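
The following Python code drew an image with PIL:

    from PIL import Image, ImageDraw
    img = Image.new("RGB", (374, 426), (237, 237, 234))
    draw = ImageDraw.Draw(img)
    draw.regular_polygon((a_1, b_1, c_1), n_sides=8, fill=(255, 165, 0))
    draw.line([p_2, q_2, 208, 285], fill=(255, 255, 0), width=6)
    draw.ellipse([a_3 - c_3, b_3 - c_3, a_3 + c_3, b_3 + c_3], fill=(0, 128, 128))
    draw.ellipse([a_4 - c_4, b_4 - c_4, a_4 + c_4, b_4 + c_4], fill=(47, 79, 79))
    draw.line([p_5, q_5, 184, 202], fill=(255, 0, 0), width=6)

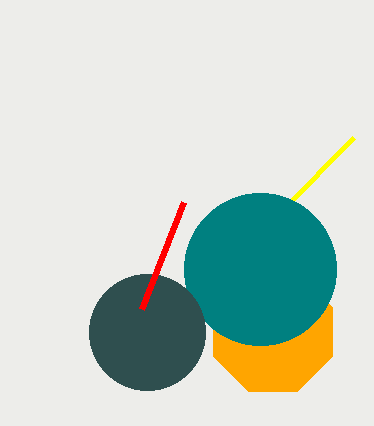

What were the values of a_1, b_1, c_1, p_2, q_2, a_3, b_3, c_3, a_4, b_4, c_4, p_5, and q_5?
a_1 = 273; b_1 = 332; c_1 = 64; p_2 = 353; q_2 = 138; a_3 = 260; b_3 = 269; c_3 = 76; a_4 = 147; b_4 = 332; c_4 = 58; p_5 = 142; q_5 = 309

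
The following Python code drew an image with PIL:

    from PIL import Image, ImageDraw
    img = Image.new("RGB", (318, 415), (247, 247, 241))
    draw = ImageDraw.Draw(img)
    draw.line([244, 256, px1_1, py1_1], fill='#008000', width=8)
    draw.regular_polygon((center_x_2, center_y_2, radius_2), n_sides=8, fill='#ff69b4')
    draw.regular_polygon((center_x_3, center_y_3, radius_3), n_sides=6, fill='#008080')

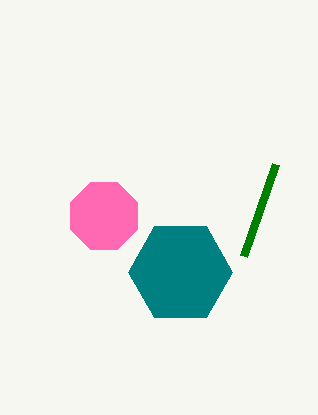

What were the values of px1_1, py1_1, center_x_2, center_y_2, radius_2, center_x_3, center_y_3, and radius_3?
px1_1 = 276; py1_1 = 164; center_x_2 = 104; center_y_2 = 216; radius_2 = 36; center_x_3 = 180; center_y_3 = 272; radius_3 = 52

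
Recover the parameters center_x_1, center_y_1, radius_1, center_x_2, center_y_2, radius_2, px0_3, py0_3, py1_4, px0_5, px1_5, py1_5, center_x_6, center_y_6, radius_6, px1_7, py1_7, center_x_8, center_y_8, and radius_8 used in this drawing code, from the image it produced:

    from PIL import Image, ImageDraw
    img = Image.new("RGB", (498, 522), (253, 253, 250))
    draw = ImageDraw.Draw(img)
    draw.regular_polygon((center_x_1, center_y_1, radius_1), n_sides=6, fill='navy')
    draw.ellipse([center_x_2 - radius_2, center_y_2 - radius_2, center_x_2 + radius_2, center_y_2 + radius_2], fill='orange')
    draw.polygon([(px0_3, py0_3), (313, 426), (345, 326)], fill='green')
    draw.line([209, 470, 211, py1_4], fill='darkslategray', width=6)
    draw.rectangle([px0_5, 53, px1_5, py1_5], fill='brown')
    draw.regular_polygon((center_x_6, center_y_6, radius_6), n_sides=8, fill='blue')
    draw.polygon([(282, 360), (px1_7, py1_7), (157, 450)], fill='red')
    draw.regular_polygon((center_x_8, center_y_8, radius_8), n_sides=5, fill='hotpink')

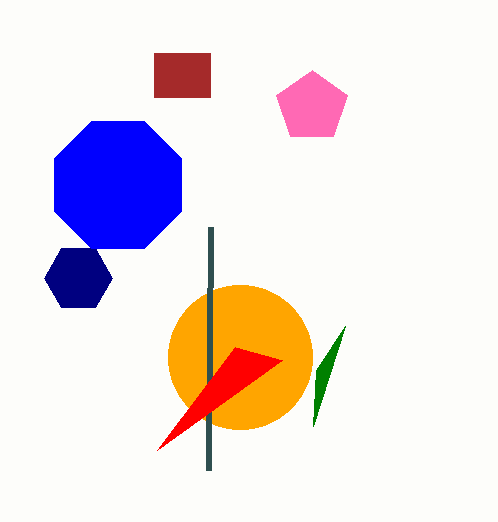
center_x_1 = 78, center_y_1 = 278, radius_1 = 34, center_x_2 = 240, center_y_2 = 357, radius_2 = 72, px0_3 = 316, py0_3 = 370, py1_4 = 227, px0_5 = 154, px1_5 = 210, py1_5 = 97, center_x_6 = 118, center_y_6 = 185, radius_6 = 69, px1_7 = 235, py1_7 = 347, center_x_8 = 312, center_y_8 = 107, radius_8 = 37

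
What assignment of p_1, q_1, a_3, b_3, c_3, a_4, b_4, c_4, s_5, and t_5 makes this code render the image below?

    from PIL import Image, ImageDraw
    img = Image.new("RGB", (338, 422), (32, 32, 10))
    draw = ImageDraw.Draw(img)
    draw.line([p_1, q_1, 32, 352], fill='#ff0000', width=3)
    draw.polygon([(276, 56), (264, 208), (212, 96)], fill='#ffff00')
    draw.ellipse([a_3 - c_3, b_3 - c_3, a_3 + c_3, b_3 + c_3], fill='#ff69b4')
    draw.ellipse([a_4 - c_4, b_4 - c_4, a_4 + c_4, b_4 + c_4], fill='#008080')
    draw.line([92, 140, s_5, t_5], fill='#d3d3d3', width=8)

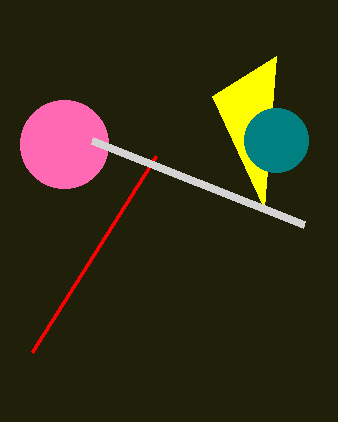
p_1 = 156; q_1 = 156; a_3 = 64; b_3 = 144; c_3 = 44; a_4 = 276; b_4 = 140; c_4 = 32; s_5 = 304; t_5 = 224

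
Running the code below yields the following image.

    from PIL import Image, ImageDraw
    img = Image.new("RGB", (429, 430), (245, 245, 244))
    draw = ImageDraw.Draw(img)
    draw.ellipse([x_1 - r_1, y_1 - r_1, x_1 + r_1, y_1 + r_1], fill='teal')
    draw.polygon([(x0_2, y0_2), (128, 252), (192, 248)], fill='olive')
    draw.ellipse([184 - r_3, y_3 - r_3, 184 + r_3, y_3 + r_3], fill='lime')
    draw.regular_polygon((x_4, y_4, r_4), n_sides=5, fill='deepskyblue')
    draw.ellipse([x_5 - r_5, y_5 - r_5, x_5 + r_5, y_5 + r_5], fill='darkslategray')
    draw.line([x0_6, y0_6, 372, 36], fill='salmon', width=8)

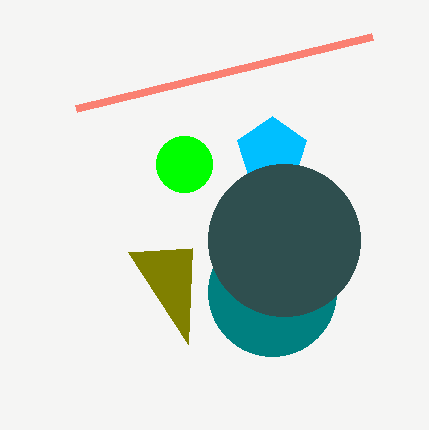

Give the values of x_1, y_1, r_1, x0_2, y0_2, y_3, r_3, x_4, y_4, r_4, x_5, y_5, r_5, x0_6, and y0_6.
x_1 = 272, y_1 = 292, r_1 = 64, x0_2 = 188, y0_2 = 344, y_3 = 164, r_3 = 28, x_4 = 272, y_4 = 152, r_4 = 36, x_5 = 284, y_5 = 240, r_5 = 76, x0_6 = 76, y0_6 = 108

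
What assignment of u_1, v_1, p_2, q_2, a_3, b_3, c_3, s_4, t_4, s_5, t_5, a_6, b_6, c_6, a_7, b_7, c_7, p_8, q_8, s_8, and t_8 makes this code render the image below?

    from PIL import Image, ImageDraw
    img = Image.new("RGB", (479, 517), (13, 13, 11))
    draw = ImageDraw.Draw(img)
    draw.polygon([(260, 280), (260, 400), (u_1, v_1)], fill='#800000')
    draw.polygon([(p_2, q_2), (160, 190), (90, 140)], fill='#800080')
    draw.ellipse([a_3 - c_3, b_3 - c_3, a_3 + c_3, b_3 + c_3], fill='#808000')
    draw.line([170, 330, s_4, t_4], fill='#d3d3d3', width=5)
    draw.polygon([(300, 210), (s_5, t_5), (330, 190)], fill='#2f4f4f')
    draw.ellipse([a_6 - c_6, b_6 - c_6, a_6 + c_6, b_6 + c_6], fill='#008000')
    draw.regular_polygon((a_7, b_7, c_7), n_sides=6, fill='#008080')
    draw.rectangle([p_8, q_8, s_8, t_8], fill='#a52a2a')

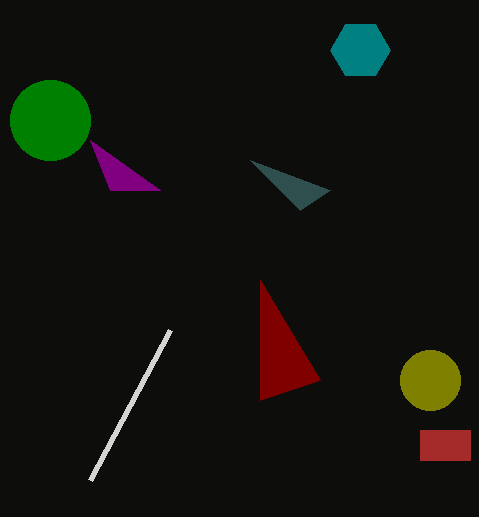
u_1 = 320
v_1 = 380
p_2 = 110
q_2 = 190
a_3 = 430
b_3 = 380
c_3 = 30
s_4 = 90
t_4 = 480
s_5 = 250
t_5 = 160
a_6 = 50
b_6 = 120
c_6 = 40
a_7 = 360
b_7 = 50
c_7 = 30
p_8 = 420
q_8 = 430
s_8 = 470
t_8 = 460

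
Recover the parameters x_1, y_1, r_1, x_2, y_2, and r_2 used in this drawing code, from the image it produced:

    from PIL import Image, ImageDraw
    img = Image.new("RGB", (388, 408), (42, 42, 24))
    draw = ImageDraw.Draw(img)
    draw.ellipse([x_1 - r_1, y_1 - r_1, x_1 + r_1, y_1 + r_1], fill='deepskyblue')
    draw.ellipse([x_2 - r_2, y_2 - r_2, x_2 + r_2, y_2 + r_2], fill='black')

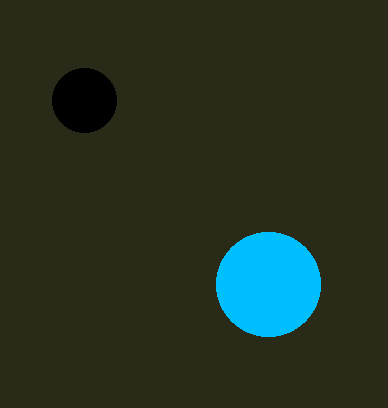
x_1 = 268, y_1 = 284, r_1 = 52, x_2 = 84, y_2 = 100, r_2 = 32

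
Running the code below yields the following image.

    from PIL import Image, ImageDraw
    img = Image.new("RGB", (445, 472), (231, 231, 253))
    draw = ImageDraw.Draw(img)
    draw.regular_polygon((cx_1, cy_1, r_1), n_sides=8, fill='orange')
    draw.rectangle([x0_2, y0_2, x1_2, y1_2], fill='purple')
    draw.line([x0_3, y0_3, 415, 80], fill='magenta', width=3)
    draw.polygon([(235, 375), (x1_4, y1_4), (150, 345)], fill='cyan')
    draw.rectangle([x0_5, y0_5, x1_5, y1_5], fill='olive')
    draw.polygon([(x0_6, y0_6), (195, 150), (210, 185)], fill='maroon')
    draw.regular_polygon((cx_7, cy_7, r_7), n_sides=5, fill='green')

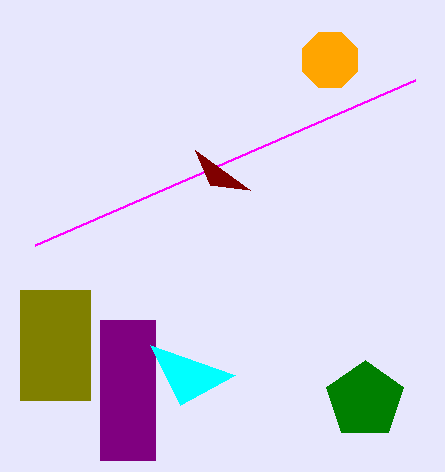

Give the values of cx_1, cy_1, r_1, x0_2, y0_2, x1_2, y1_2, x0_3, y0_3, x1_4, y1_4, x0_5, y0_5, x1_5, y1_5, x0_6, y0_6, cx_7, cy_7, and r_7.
cx_1 = 330; cy_1 = 60; r_1 = 30; x0_2 = 100; y0_2 = 320; x1_2 = 155; y1_2 = 460; x0_3 = 35; y0_3 = 245; x1_4 = 180; y1_4 = 405; x0_5 = 20; y0_5 = 290; x1_5 = 90; y1_5 = 400; x0_6 = 250; y0_6 = 190; cx_7 = 365; cy_7 = 400; r_7 = 40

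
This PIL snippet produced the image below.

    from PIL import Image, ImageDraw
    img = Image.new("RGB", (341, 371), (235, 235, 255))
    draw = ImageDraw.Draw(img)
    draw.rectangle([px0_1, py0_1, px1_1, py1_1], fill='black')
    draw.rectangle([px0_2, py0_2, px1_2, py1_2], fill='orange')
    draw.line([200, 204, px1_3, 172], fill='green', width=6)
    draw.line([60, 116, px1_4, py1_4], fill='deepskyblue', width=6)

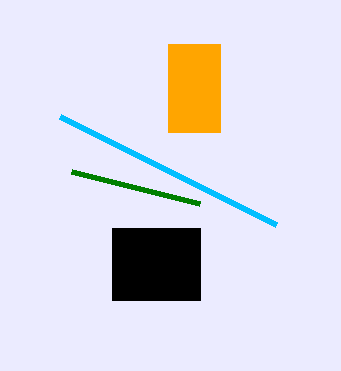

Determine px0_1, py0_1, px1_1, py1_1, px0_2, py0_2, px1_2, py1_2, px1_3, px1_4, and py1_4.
px0_1 = 112; py0_1 = 228; px1_1 = 200; py1_1 = 300; px0_2 = 168; py0_2 = 44; px1_2 = 220; py1_2 = 132; px1_3 = 72; px1_4 = 276; py1_4 = 224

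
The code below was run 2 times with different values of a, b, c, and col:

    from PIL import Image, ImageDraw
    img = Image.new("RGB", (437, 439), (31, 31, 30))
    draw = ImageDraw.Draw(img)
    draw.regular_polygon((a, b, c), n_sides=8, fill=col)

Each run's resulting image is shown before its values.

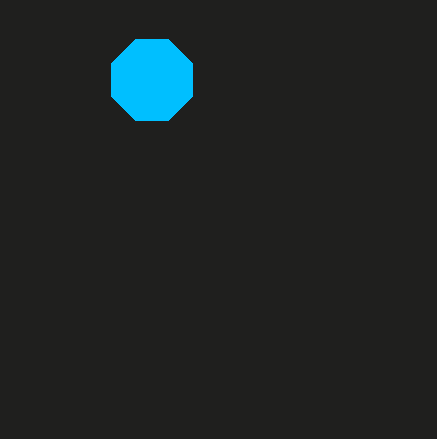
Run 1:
a = 152; b = 80; c = 44; col = 'deepskyblue'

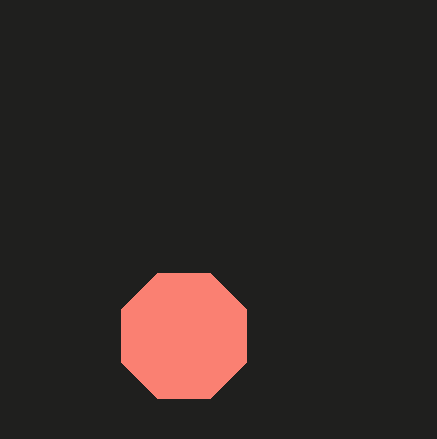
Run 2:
a = 184
b = 336
c = 68
col = 'salmon'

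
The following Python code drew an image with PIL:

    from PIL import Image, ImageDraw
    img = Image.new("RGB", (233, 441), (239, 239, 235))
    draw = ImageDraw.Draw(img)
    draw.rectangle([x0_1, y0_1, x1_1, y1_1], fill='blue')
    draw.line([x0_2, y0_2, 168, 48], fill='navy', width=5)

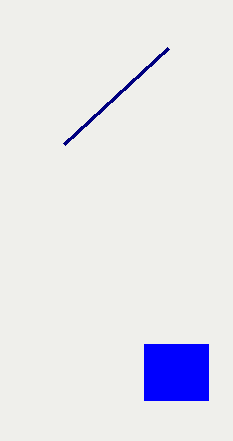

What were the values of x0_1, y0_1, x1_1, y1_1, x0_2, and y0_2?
x0_1 = 144; y0_1 = 344; x1_1 = 208; y1_1 = 400; x0_2 = 64; y0_2 = 144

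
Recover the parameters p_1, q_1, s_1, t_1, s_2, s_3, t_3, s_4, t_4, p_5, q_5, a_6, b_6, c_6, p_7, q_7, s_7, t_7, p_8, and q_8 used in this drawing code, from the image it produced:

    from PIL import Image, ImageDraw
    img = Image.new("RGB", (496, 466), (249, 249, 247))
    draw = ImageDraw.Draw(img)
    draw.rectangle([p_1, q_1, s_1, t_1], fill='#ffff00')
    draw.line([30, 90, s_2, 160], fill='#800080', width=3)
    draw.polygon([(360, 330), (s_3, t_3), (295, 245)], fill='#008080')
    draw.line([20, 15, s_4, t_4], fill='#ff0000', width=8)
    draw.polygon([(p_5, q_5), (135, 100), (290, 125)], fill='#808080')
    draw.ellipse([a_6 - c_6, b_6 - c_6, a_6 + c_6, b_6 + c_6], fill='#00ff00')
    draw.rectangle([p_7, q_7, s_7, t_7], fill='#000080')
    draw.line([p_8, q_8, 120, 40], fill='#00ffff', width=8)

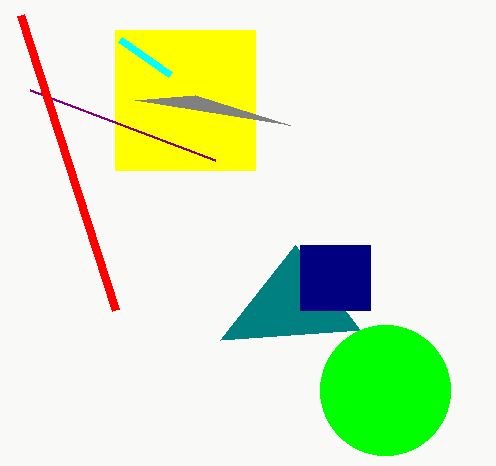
p_1 = 115
q_1 = 30
s_1 = 255
t_1 = 170
s_2 = 215
s_3 = 220
t_3 = 340
s_4 = 115
t_4 = 310
p_5 = 195
q_5 = 95
a_6 = 385
b_6 = 390
c_6 = 65
p_7 = 300
q_7 = 245
s_7 = 370
t_7 = 310
p_8 = 170
q_8 = 75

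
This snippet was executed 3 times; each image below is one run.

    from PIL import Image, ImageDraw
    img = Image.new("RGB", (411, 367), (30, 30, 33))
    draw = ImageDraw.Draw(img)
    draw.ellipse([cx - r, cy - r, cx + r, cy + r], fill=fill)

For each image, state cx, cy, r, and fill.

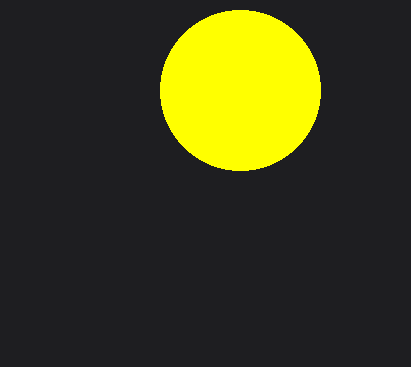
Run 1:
cx = 240; cy = 90; r = 80; fill = 'yellow'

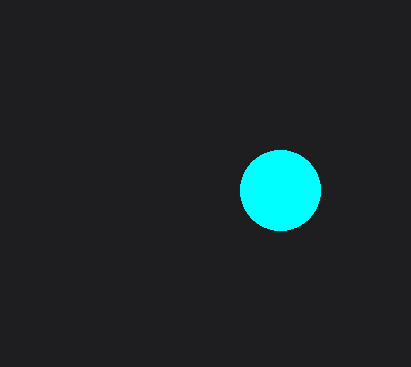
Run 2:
cx = 280, cy = 190, r = 40, fill = 'cyan'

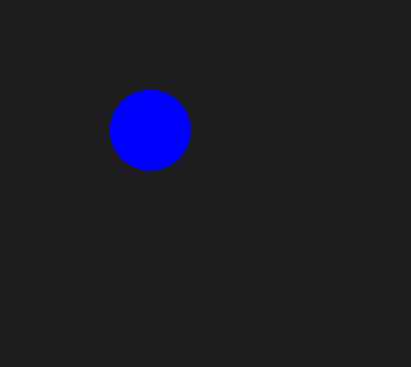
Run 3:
cx = 150, cy = 130, r = 40, fill = 'blue'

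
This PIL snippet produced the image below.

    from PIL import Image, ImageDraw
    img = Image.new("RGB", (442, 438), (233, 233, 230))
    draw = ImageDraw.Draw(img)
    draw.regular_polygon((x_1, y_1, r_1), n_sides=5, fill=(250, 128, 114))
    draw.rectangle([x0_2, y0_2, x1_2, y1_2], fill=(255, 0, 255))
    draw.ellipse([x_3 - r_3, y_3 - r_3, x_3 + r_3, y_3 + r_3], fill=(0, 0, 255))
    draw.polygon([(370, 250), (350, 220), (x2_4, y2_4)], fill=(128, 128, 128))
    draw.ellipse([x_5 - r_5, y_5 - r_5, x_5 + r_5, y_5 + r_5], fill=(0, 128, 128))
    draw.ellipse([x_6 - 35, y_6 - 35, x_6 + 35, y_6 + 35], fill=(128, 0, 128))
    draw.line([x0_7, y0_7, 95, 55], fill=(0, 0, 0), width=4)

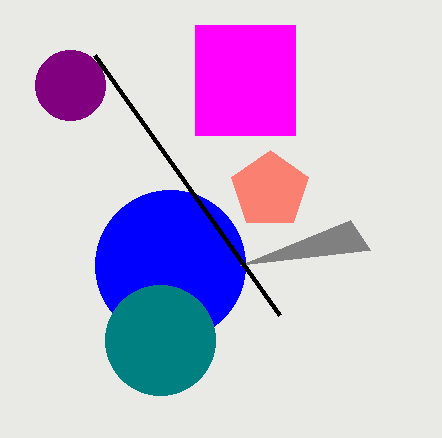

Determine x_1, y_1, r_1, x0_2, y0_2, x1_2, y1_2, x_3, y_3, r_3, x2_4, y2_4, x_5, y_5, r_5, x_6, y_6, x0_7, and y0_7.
x_1 = 270, y_1 = 190, r_1 = 40, x0_2 = 195, y0_2 = 25, x1_2 = 295, y1_2 = 135, x_3 = 170, y_3 = 265, r_3 = 75, x2_4 = 240, y2_4 = 265, x_5 = 160, y_5 = 340, r_5 = 55, x_6 = 70, y_6 = 85, x0_7 = 280, y0_7 = 315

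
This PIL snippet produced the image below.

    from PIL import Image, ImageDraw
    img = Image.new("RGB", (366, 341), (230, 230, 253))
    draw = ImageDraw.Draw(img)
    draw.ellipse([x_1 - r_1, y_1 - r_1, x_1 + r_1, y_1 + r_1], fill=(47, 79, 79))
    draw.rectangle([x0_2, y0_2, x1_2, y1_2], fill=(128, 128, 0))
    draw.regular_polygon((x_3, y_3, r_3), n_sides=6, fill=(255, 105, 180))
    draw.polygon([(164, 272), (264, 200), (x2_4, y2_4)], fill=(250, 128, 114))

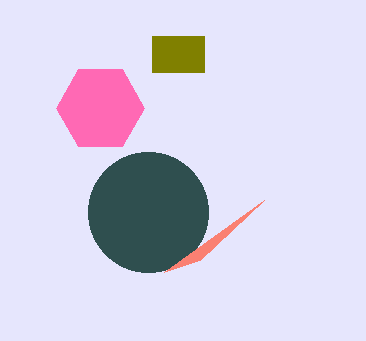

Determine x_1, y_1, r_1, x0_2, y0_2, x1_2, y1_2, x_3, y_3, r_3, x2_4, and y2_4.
x_1 = 148, y_1 = 212, r_1 = 60, x0_2 = 152, y0_2 = 36, x1_2 = 204, y1_2 = 72, x_3 = 100, y_3 = 108, r_3 = 44, x2_4 = 200, y2_4 = 260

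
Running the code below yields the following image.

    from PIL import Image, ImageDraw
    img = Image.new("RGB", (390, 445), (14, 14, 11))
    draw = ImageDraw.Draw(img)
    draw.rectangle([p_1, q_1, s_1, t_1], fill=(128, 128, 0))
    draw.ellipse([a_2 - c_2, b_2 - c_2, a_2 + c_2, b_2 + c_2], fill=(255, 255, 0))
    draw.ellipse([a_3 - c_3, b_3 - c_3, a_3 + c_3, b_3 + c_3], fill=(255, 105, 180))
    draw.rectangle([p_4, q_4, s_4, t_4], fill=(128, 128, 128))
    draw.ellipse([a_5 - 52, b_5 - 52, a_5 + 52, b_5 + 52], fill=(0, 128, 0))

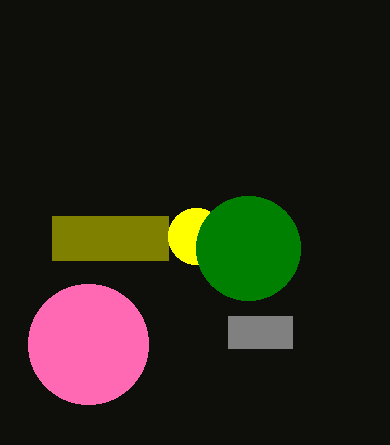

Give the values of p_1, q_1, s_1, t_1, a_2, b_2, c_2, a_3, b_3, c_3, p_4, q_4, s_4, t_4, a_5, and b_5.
p_1 = 52, q_1 = 216, s_1 = 168, t_1 = 260, a_2 = 196, b_2 = 236, c_2 = 28, a_3 = 88, b_3 = 344, c_3 = 60, p_4 = 228, q_4 = 316, s_4 = 292, t_4 = 348, a_5 = 248, b_5 = 248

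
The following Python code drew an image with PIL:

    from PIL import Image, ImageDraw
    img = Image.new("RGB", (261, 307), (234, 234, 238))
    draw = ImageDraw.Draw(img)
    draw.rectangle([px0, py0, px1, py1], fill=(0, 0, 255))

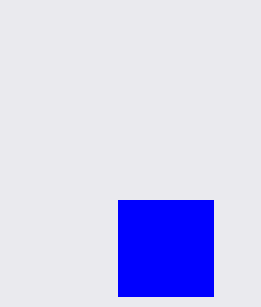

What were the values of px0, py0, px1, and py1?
px0 = 118
py0 = 200
px1 = 213
py1 = 296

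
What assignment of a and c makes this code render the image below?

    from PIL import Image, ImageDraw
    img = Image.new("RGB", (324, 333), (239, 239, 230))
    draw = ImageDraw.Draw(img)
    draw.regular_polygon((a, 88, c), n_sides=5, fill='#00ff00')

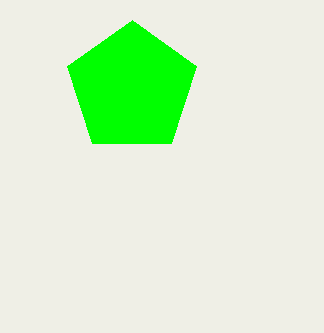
a = 132; c = 68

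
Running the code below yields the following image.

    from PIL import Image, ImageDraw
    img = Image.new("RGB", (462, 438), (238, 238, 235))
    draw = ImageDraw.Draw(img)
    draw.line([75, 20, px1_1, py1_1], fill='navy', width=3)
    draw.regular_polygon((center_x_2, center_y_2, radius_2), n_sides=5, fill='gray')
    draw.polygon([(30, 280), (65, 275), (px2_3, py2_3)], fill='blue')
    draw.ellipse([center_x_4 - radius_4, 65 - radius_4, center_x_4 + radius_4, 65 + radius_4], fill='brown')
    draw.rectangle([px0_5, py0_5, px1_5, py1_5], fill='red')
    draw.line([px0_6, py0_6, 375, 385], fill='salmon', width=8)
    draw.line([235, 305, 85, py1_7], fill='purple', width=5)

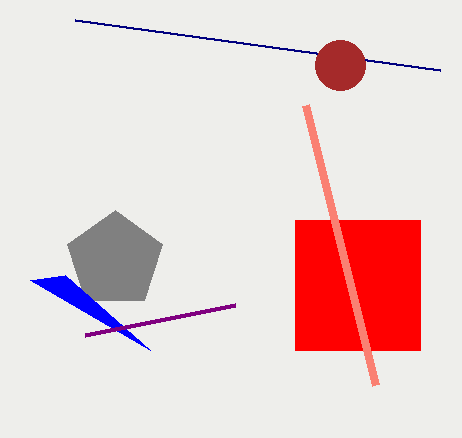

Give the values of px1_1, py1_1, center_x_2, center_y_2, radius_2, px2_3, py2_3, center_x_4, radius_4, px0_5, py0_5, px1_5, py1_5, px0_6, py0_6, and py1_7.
px1_1 = 440; py1_1 = 70; center_x_2 = 115; center_y_2 = 260; radius_2 = 50; px2_3 = 150; py2_3 = 350; center_x_4 = 340; radius_4 = 25; px0_5 = 295; py0_5 = 220; px1_5 = 420; py1_5 = 350; px0_6 = 305; py0_6 = 105; py1_7 = 335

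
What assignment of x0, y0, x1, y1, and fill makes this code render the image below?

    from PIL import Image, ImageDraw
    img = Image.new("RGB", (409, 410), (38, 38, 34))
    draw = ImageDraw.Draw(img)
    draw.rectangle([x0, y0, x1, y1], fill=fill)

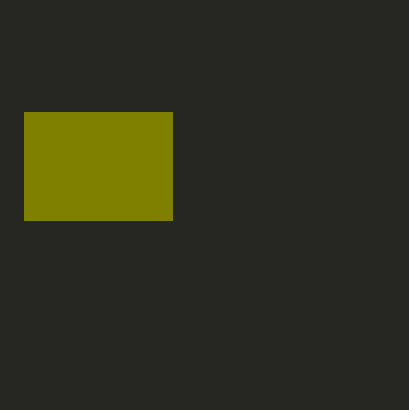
x0 = 24
y0 = 112
x1 = 172
y1 = 220
fill = 'olive'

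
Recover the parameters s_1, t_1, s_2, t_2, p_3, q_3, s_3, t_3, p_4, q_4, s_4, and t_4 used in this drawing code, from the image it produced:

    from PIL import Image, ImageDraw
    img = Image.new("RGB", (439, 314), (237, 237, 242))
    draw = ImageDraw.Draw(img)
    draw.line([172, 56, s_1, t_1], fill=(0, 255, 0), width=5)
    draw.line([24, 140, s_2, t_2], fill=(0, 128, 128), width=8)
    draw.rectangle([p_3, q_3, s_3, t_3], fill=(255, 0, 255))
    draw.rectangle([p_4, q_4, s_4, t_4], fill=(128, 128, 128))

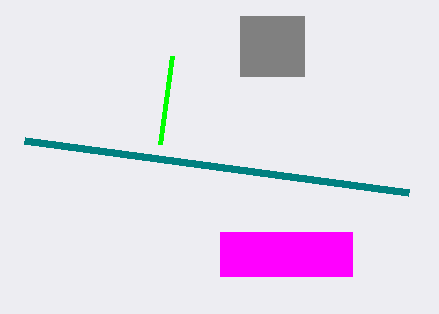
s_1 = 160
t_1 = 144
s_2 = 408
t_2 = 192
p_3 = 220
q_3 = 232
s_3 = 352
t_3 = 276
p_4 = 240
q_4 = 16
s_4 = 304
t_4 = 76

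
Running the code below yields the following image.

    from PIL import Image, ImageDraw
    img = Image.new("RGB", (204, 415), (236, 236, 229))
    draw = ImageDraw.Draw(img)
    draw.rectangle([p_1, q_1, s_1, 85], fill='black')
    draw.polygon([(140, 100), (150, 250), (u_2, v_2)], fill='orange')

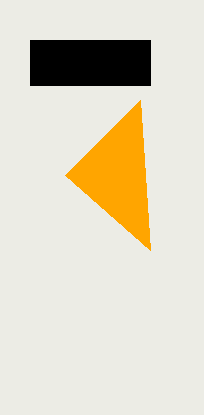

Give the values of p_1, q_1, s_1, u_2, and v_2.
p_1 = 30
q_1 = 40
s_1 = 150
u_2 = 65
v_2 = 175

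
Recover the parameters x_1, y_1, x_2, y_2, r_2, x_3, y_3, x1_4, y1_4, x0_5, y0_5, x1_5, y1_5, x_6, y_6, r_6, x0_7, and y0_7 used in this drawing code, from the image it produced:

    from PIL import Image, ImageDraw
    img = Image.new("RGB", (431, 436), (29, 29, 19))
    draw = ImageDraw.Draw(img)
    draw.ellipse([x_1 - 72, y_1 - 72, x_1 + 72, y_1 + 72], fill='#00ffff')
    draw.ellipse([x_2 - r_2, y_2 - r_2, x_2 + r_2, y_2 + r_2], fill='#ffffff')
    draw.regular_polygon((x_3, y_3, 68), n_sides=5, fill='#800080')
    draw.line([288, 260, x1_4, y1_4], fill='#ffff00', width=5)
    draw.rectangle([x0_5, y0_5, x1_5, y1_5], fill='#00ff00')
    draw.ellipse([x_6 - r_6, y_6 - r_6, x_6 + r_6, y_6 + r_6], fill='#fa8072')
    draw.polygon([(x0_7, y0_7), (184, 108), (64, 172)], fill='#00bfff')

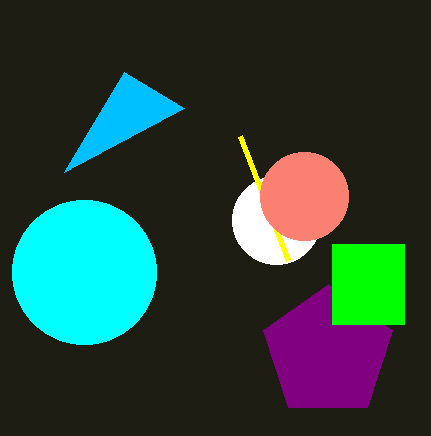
x_1 = 84; y_1 = 272; x_2 = 276; y_2 = 220; r_2 = 44; x_3 = 328; y_3 = 352; x1_4 = 240; y1_4 = 136; x0_5 = 332; y0_5 = 244; x1_5 = 404; y1_5 = 324; x_6 = 304; y_6 = 196; r_6 = 44; x0_7 = 124; y0_7 = 72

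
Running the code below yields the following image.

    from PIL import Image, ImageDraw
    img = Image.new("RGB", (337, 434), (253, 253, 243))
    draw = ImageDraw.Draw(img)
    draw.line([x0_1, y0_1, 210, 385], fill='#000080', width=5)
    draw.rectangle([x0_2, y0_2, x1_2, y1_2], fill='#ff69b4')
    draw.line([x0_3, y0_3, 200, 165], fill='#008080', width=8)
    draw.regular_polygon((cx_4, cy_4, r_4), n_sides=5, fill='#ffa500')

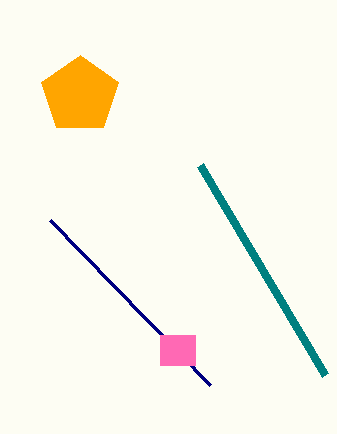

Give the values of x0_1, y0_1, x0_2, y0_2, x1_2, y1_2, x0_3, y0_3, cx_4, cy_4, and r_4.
x0_1 = 50; y0_1 = 220; x0_2 = 160; y0_2 = 335; x1_2 = 195; y1_2 = 365; x0_3 = 325; y0_3 = 375; cx_4 = 80; cy_4 = 95; r_4 = 40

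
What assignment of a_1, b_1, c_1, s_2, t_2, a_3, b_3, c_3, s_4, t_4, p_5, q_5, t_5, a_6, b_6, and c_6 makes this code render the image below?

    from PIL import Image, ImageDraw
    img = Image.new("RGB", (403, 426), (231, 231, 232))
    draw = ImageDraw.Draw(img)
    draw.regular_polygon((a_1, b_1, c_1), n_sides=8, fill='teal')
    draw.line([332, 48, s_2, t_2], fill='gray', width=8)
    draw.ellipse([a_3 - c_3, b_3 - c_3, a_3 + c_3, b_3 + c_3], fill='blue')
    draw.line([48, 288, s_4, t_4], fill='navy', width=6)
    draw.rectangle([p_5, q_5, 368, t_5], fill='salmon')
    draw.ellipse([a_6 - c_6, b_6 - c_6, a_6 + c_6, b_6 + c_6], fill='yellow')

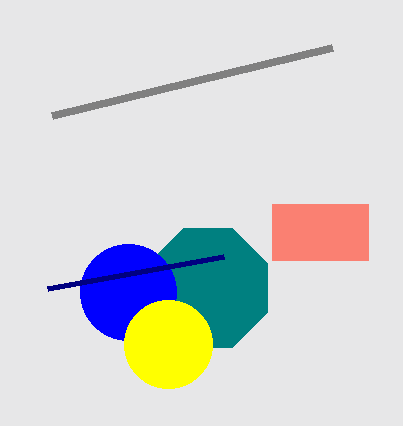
a_1 = 208, b_1 = 288, c_1 = 64, s_2 = 52, t_2 = 116, a_3 = 128, b_3 = 292, c_3 = 48, s_4 = 224, t_4 = 256, p_5 = 272, q_5 = 204, t_5 = 260, a_6 = 168, b_6 = 344, c_6 = 44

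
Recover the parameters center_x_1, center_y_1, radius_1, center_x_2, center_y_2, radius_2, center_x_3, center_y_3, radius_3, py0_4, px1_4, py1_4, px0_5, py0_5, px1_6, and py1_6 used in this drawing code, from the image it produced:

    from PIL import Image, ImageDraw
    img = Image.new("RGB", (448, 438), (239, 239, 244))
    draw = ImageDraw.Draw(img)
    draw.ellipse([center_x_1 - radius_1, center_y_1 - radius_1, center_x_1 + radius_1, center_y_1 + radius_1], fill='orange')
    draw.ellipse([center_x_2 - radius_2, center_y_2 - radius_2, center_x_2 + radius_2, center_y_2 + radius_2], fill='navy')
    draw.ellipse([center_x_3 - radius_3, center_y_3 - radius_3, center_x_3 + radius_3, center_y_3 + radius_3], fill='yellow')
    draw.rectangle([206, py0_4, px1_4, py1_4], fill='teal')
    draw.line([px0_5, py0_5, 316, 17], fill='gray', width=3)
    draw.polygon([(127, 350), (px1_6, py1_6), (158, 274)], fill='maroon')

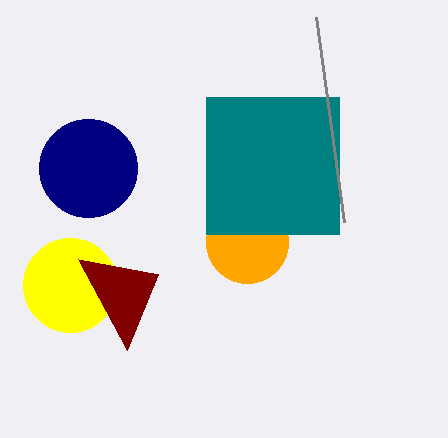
center_x_1 = 247, center_y_1 = 242, radius_1 = 41, center_x_2 = 88, center_y_2 = 168, radius_2 = 49, center_x_3 = 70, center_y_3 = 285, radius_3 = 47, py0_4 = 97, px1_4 = 339, py1_4 = 234, px0_5 = 344, py0_5 = 222, px1_6 = 78, py1_6 = 259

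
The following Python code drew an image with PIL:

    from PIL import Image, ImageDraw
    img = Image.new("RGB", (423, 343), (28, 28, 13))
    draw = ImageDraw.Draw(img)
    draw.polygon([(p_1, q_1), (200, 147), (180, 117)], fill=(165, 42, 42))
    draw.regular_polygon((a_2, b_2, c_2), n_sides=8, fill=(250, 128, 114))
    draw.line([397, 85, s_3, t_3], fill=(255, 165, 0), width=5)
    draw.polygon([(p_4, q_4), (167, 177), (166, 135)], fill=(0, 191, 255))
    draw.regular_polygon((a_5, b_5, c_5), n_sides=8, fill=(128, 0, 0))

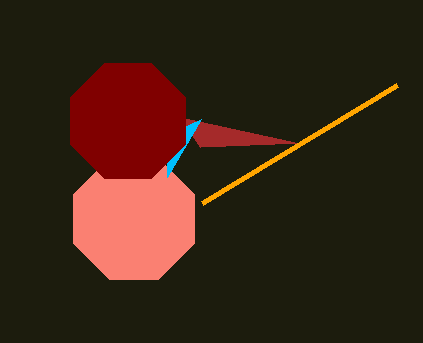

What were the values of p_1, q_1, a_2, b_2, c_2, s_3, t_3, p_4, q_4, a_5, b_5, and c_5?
p_1 = 299; q_1 = 143; a_2 = 134; b_2 = 219; c_2 = 65; s_3 = 202; t_3 = 203; p_4 = 201; q_4 = 119; a_5 = 128; b_5 = 121; c_5 = 62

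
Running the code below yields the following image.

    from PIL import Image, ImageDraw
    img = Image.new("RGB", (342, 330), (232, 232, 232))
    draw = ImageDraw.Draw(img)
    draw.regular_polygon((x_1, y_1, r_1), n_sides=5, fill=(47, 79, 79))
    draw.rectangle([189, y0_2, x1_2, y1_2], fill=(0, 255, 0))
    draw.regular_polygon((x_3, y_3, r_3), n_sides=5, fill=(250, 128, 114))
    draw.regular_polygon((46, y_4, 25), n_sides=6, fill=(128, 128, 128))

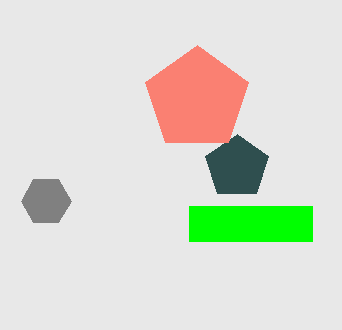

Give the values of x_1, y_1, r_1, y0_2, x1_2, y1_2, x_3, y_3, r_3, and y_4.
x_1 = 237; y_1 = 167; r_1 = 33; y0_2 = 206; x1_2 = 312; y1_2 = 241; x_3 = 197; y_3 = 99; r_3 = 54; y_4 = 201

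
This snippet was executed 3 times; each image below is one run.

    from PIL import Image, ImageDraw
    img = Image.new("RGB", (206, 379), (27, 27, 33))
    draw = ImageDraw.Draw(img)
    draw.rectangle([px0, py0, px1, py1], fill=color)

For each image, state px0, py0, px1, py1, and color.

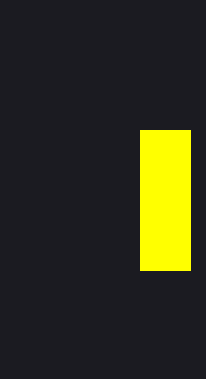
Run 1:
px0 = 140, py0 = 130, px1 = 190, py1 = 270, color = 'yellow'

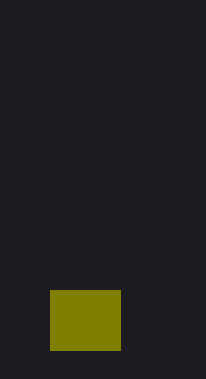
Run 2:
px0 = 50, py0 = 290, px1 = 120, py1 = 350, color = 'olive'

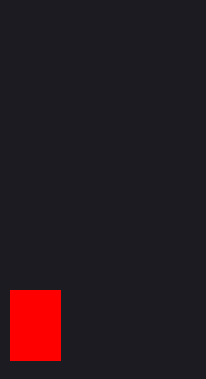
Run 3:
px0 = 10; py0 = 290; px1 = 60; py1 = 360; color = 'red'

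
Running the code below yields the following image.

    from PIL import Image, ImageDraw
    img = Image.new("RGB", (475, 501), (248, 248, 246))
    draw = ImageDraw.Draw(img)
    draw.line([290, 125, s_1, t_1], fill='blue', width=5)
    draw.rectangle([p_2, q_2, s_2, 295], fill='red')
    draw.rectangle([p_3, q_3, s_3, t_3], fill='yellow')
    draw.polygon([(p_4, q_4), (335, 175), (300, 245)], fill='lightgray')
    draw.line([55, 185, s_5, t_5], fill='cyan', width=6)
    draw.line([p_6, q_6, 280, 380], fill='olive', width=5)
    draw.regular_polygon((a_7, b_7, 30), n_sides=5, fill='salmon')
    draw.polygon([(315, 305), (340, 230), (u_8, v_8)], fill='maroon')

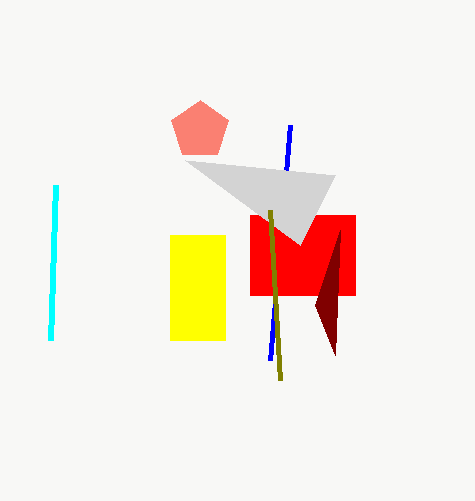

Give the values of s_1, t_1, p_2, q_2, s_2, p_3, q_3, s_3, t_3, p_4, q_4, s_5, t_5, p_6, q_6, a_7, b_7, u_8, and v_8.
s_1 = 270; t_1 = 360; p_2 = 250; q_2 = 215; s_2 = 355; p_3 = 170; q_3 = 235; s_3 = 225; t_3 = 340; p_4 = 185; q_4 = 160; s_5 = 50; t_5 = 340; p_6 = 270; q_6 = 210; a_7 = 200; b_7 = 130; u_8 = 335; v_8 = 355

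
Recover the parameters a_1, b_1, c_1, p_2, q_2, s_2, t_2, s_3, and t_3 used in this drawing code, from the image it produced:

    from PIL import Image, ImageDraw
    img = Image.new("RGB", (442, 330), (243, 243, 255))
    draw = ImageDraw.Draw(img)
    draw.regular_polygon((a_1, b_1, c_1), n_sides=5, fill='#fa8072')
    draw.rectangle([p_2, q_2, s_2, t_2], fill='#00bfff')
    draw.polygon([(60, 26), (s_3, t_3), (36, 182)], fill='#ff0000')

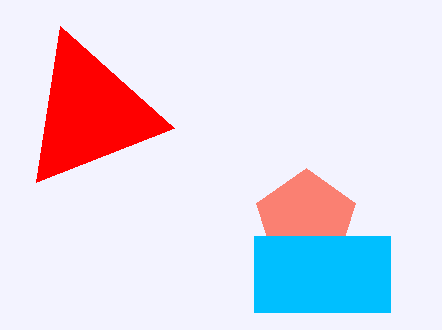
a_1 = 306; b_1 = 220; c_1 = 52; p_2 = 254; q_2 = 236; s_2 = 390; t_2 = 312; s_3 = 174; t_3 = 128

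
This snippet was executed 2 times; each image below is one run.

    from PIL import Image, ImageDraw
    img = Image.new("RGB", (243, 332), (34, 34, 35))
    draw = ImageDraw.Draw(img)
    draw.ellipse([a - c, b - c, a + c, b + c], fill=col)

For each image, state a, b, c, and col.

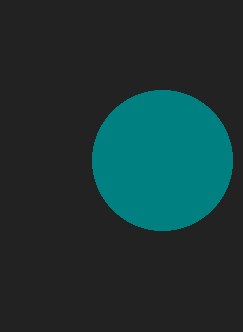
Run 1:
a = 162; b = 160; c = 70; col = 'teal'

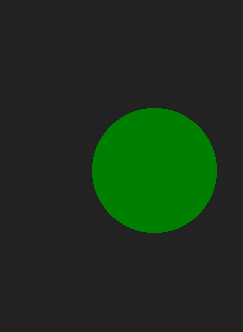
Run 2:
a = 154; b = 170; c = 62; col = 'green'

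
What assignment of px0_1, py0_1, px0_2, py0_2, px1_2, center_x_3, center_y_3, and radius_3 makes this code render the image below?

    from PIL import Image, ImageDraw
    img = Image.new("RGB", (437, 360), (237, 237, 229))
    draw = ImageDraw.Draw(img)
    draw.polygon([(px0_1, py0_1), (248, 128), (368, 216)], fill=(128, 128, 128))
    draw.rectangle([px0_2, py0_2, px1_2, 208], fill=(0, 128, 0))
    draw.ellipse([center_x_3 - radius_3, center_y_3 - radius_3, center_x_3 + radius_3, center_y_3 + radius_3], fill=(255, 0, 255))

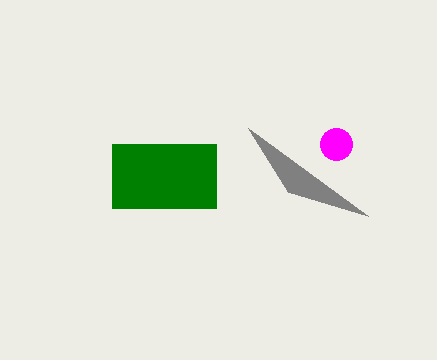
px0_1 = 288, py0_1 = 192, px0_2 = 112, py0_2 = 144, px1_2 = 216, center_x_3 = 336, center_y_3 = 144, radius_3 = 16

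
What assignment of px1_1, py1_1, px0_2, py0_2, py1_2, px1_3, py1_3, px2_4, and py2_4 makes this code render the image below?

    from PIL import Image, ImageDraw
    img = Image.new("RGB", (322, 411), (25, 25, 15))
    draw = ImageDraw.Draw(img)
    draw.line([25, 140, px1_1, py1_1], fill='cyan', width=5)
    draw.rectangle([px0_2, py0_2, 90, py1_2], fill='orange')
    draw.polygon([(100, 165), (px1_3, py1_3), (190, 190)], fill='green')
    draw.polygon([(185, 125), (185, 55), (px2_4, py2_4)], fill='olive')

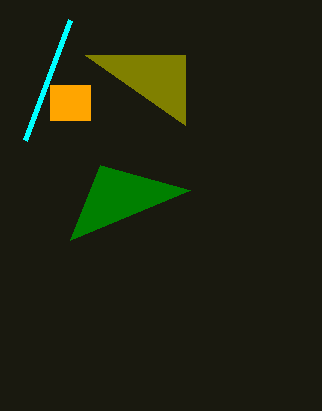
px1_1 = 70; py1_1 = 20; px0_2 = 50; py0_2 = 85; py1_2 = 120; px1_3 = 70; py1_3 = 240; px2_4 = 85; py2_4 = 55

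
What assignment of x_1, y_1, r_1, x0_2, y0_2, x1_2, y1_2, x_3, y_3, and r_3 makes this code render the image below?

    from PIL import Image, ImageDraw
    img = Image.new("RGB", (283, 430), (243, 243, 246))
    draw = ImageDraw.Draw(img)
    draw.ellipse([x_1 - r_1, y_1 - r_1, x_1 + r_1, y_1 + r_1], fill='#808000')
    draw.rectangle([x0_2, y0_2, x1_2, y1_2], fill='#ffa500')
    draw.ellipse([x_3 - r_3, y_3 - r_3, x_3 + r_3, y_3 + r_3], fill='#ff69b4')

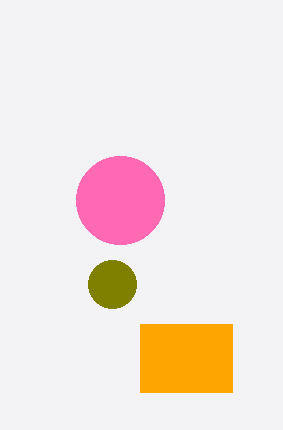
x_1 = 112, y_1 = 284, r_1 = 24, x0_2 = 140, y0_2 = 324, x1_2 = 232, y1_2 = 392, x_3 = 120, y_3 = 200, r_3 = 44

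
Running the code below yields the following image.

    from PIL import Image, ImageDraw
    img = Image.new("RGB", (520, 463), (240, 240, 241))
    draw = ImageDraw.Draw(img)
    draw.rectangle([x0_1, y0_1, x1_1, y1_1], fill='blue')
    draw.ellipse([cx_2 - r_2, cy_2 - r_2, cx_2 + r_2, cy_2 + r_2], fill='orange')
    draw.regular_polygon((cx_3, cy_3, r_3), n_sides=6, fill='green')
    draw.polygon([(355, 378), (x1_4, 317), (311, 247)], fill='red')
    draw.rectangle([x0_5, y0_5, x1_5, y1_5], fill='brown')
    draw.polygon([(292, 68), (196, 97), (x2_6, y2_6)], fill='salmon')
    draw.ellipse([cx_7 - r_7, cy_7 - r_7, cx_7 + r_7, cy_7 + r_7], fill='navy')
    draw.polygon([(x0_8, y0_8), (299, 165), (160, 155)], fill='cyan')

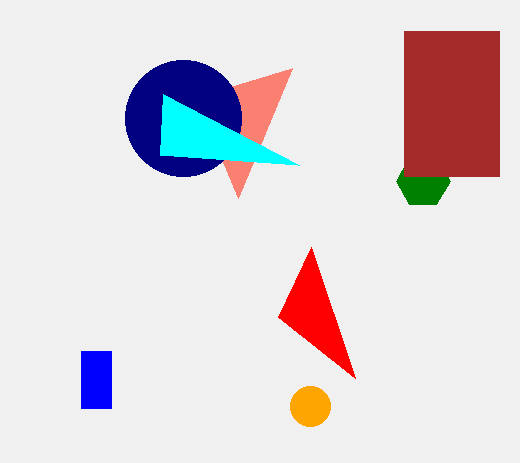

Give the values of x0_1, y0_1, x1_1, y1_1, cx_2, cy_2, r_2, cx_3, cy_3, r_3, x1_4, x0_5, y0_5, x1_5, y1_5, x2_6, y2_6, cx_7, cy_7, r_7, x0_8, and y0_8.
x0_1 = 81; y0_1 = 351; x1_1 = 111; y1_1 = 408; cx_2 = 310; cy_2 = 406; r_2 = 20; cx_3 = 423; cy_3 = 181; r_3 = 27; x1_4 = 278; x0_5 = 404; y0_5 = 31; x1_5 = 499; y1_5 = 176; x2_6 = 238; y2_6 = 198; cx_7 = 183; cy_7 = 118; r_7 = 58; x0_8 = 163; y0_8 = 94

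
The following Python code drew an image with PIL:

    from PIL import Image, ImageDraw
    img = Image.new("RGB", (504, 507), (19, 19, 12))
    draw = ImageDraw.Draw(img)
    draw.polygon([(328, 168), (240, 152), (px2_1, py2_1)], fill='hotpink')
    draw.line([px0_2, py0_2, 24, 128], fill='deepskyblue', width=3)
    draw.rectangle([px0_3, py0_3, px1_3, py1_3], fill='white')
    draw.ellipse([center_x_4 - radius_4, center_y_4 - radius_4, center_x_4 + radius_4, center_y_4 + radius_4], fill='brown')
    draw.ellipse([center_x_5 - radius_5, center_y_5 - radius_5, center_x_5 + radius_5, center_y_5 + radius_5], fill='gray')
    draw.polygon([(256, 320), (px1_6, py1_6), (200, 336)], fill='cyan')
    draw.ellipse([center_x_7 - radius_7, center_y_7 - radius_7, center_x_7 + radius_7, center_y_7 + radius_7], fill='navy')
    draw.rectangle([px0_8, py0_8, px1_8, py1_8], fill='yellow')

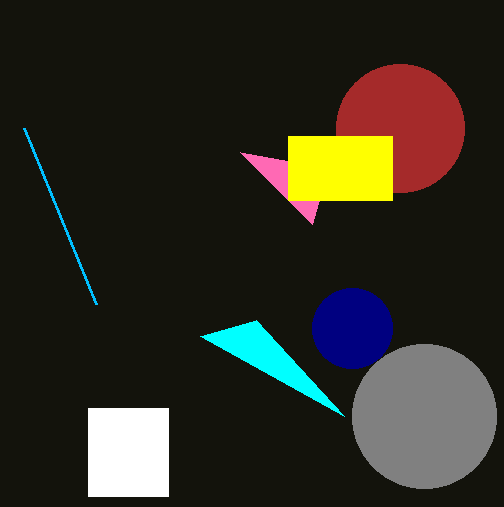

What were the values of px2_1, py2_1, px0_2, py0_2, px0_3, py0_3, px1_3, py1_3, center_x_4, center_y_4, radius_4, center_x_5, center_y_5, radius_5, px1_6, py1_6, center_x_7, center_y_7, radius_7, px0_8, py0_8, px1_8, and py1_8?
px2_1 = 312, py2_1 = 224, px0_2 = 96, py0_2 = 304, px0_3 = 88, py0_3 = 408, px1_3 = 168, py1_3 = 496, center_x_4 = 400, center_y_4 = 128, radius_4 = 64, center_x_5 = 424, center_y_5 = 416, radius_5 = 72, px1_6 = 344, py1_6 = 416, center_x_7 = 352, center_y_7 = 328, radius_7 = 40, px0_8 = 288, py0_8 = 136, px1_8 = 392, py1_8 = 200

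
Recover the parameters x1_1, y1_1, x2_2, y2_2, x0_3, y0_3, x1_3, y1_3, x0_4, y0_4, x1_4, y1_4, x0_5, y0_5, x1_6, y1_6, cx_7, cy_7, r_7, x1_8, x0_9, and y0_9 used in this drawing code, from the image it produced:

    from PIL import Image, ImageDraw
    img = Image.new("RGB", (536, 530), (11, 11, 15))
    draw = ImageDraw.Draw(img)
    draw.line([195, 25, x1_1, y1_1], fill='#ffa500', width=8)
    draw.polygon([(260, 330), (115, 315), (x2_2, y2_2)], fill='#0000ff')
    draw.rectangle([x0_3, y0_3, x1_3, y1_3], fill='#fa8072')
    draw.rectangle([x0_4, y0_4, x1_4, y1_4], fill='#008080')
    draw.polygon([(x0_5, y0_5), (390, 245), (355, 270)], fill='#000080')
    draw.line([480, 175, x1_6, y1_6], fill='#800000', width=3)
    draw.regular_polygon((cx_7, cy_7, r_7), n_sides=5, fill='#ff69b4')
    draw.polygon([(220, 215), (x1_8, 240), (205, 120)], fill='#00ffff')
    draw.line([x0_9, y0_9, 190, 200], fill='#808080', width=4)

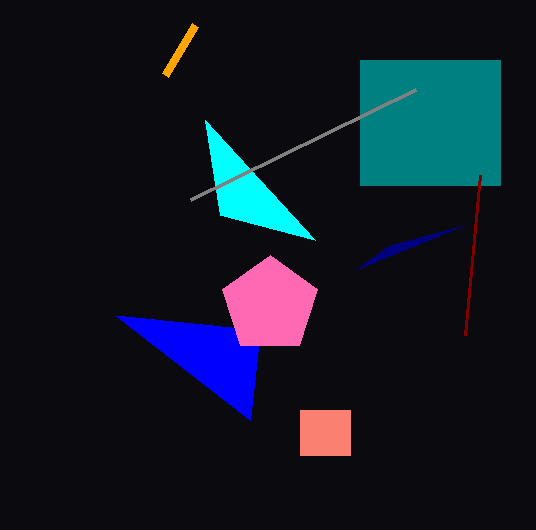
x1_1 = 165, y1_1 = 75, x2_2 = 250, y2_2 = 420, x0_3 = 300, y0_3 = 410, x1_3 = 350, y1_3 = 455, x0_4 = 360, y0_4 = 60, x1_4 = 500, y1_4 = 185, x0_5 = 465, y0_5 = 225, x1_6 = 465, y1_6 = 335, cx_7 = 270, cy_7 = 305, r_7 = 50, x1_8 = 315, x0_9 = 415, y0_9 = 90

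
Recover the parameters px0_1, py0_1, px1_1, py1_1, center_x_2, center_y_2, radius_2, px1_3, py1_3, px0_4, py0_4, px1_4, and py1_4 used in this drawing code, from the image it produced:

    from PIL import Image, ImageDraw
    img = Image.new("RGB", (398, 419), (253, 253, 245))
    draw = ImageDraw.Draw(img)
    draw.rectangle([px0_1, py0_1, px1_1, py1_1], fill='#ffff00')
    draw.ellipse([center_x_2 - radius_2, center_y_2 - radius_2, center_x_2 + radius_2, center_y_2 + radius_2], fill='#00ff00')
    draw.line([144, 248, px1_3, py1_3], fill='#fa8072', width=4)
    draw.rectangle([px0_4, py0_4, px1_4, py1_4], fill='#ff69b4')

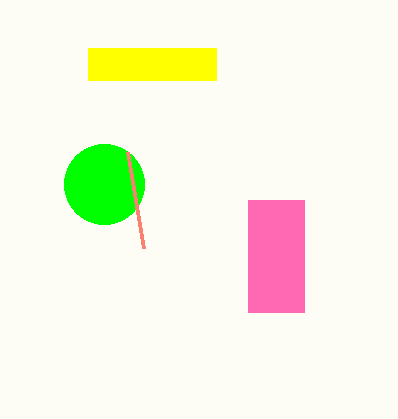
px0_1 = 88, py0_1 = 48, px1_1 = 216, py1_1 = 80, center_x_2 = 104, center_y_2 = 184, radius_2 = 40, px1_3 = 128, py1_3 = 152, px0_4 = 248, py0_4 = 200, px1_4 = 304, py1_4 = 312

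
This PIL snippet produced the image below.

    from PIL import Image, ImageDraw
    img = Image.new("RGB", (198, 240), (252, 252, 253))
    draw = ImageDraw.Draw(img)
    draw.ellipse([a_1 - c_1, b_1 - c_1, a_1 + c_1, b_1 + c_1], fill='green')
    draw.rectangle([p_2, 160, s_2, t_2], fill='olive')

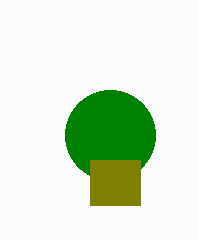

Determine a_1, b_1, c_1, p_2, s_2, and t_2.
a_1 = 110
b_1 = 135
c_1 = 45
p_2 = 90
s_2 = 140
t_2 = 205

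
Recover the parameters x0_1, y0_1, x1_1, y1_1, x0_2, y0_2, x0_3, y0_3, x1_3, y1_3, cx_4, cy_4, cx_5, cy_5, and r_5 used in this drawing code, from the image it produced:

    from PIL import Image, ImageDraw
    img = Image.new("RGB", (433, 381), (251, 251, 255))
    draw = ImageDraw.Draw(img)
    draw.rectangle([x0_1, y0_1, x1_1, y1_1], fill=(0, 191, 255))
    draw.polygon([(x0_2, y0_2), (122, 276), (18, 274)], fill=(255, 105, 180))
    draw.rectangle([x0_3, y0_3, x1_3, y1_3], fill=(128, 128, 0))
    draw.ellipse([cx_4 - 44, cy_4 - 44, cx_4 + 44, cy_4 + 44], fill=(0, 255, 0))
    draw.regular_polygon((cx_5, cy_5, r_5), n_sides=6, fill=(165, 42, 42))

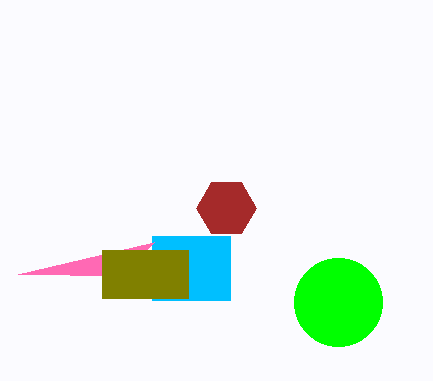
x0_1 = 152
y0_1 = 236
x1_1 = 230
y1_1 = 300
x0_2 = 154
y0_2 = 242
x0_3 = 102
y0_3 = 250
x1_3 = 188
y1_3 = 298
cx_4 = 338
cy_4 = 302
cx_5 = 226
cy_5 = 208
r_5 = 30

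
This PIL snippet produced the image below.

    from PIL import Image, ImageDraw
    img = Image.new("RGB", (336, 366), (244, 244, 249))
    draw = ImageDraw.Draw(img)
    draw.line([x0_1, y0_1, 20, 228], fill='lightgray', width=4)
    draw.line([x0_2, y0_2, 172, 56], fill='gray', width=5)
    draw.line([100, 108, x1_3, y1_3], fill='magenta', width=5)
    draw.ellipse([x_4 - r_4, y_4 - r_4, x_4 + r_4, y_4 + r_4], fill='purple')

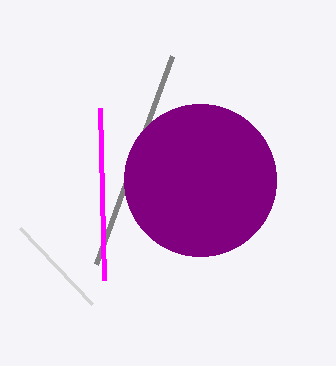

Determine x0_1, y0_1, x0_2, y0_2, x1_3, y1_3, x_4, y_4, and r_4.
x0_1 = 92; y0_1 = 304; x0_2 = 96; y0_2 = 264; x1_3 = 104; y1_3 = 280; x_4 = 200; y_4 = 180; r_4 = 76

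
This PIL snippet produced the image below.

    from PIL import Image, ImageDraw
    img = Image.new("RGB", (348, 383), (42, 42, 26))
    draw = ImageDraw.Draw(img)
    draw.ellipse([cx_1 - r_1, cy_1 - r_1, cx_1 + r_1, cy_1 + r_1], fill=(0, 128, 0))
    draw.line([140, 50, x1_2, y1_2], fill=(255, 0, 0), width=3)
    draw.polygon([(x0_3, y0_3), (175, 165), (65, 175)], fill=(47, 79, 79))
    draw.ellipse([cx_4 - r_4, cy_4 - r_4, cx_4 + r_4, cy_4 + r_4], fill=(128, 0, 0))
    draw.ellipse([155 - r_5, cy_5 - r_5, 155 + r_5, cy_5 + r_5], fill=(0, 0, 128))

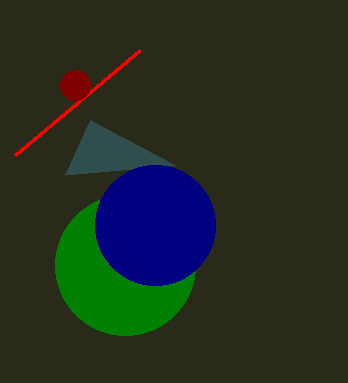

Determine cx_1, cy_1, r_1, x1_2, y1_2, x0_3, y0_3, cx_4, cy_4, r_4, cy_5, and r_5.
cx_1 = 125
cy_1 = 265
r_1 = 70
x1_2 = 15
y1_2 = 155
x0_3 = 90
y0_3 = 120
cx_4 = 75
cy_4 = 85
r_4 = 15
cy_5 = 225
r_5 = 60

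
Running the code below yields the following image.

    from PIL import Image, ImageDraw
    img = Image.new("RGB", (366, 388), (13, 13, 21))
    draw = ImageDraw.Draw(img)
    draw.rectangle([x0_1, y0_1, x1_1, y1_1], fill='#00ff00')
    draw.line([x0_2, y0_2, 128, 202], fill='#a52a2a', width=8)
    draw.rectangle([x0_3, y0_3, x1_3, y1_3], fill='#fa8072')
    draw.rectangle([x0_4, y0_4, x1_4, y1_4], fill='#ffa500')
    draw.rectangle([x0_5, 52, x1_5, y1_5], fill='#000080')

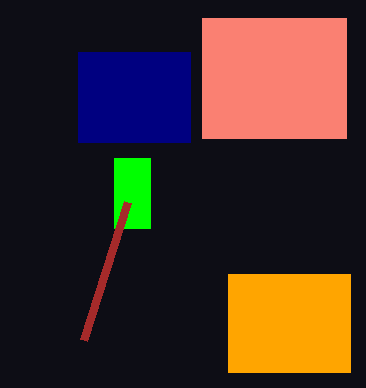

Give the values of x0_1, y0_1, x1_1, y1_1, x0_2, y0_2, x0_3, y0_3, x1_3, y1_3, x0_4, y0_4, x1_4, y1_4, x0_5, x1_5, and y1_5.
x0_1 = 114
y0_1 = 158
x1_1 = 150
y1_1 = 228
x0_2 = 84
y0_2 = 340
x0_3 = 202
y0_3 = 18
x1_3 = 346
y1_3 = 138
x0_4 = 228
y0_4 = 274
x1_4 = 350
y1_4 = 372
x0_5 = 78
x1_5 = 190
y1_5 = 142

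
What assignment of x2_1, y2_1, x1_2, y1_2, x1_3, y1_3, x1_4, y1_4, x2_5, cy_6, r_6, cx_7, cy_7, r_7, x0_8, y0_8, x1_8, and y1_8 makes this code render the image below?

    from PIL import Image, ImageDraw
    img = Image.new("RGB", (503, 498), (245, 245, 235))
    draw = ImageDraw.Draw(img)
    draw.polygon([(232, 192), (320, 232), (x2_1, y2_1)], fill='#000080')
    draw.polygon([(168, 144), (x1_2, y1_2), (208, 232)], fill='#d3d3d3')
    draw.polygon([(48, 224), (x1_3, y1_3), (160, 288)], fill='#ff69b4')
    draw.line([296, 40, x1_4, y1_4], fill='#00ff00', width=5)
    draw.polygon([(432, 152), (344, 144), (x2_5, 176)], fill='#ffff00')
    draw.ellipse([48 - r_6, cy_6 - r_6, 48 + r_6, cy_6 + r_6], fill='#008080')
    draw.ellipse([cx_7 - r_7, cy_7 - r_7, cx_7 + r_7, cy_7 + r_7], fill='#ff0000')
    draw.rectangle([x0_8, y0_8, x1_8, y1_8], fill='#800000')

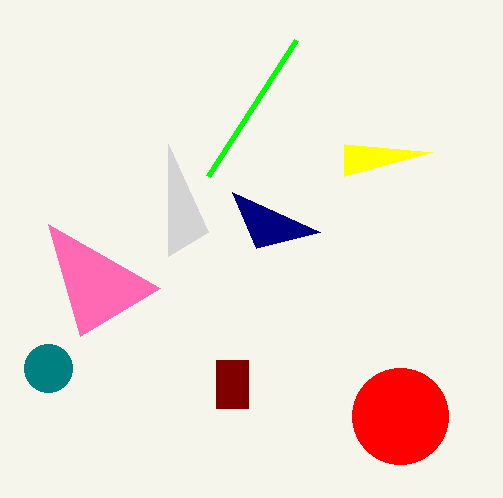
x2_1 = 256
y2_1 = 248
x1_2 = 168
y1_2 = 256
x1_3 = 80
y1_3 = 336
x1_4 = 208
y1_4 = 176
x2_5 = 344
cy_6 = 368
r_6 = 24
cx_7 = 400
cy_7 = 416
r_7 = 48
x0_8 = 216
y0_8 = 360
x1_8 = 248
y1_8 = 408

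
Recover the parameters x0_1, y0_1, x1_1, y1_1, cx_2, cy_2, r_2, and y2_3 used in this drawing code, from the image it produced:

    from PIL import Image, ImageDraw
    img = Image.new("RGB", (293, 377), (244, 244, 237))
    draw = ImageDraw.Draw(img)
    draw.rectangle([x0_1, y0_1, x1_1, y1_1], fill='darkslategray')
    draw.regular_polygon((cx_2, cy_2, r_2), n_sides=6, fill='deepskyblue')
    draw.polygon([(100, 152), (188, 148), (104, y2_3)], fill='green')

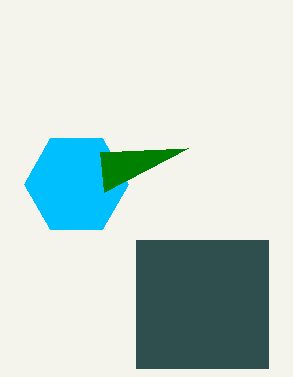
x0_1 = 136
y0_1 = 240
x1_1 = 268
y1_1 = 368
cx_2 = 76
cy_2 = 184
r_2 = 52
y2_3 = 192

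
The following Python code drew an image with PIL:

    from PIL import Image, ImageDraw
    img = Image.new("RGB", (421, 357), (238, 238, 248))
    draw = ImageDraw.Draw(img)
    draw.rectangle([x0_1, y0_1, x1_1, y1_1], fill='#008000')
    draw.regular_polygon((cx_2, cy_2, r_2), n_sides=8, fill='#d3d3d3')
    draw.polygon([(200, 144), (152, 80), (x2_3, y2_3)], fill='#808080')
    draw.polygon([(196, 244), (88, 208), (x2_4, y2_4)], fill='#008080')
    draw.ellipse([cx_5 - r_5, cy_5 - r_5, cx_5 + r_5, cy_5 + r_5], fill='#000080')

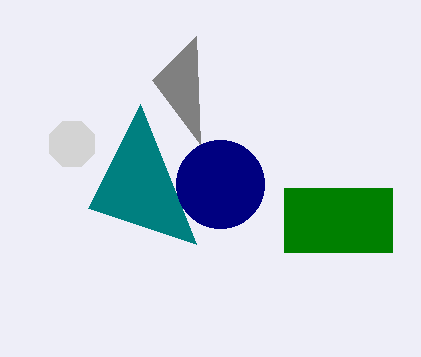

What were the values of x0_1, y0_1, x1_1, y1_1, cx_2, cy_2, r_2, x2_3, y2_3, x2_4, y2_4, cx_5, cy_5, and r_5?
x0_1 = 284, y0_1 = 188, x1_1 = 392, y1_1 = 252, cx_2 = 72, cy_2 = 144, r_2 = 24, x2_3 = 196, y2_3 = 36, x2_4 = 140, y2_4 = 104, cx_5 = 220, cy_5 = 184, r_5 = 44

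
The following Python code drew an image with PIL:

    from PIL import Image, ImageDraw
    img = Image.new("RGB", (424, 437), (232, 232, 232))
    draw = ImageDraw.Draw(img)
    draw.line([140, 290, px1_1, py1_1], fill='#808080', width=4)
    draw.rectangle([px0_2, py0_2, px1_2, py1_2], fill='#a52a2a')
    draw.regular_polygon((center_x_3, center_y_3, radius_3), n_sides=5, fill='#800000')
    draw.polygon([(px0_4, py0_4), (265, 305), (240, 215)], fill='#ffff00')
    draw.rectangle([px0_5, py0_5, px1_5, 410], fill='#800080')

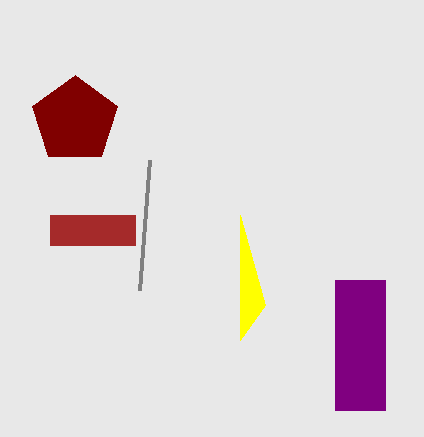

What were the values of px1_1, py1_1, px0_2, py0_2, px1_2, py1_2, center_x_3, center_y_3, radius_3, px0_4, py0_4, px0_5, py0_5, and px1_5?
px1_1 = 150; py1_1 = 160; px0_2 = 50; py0_2 = 215; px1_2 = 135; py1_2 = 245; center_x_3 = 75; center_y_3 = 120; radius_3 = 45; px0_4 = 240; py0_4 = 340; px0_5 = 335; py0_5 = 280; px1_5 = 385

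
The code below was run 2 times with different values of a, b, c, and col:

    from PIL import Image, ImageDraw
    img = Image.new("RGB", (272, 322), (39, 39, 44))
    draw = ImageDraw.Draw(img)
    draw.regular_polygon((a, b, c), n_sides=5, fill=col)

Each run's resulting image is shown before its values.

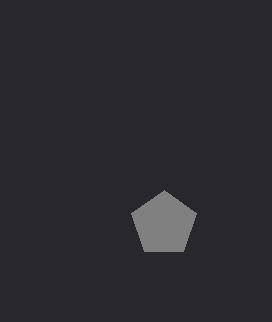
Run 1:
a = 164, b = 224, c = 34, col = 'gray'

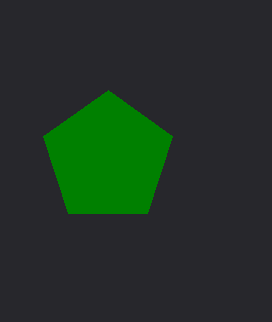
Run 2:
a = 108, b = 158, c = 68, col = 'green'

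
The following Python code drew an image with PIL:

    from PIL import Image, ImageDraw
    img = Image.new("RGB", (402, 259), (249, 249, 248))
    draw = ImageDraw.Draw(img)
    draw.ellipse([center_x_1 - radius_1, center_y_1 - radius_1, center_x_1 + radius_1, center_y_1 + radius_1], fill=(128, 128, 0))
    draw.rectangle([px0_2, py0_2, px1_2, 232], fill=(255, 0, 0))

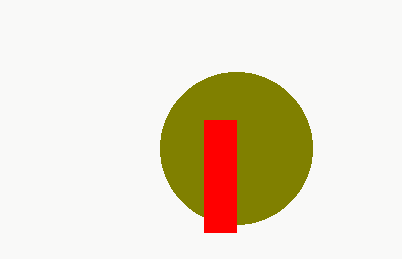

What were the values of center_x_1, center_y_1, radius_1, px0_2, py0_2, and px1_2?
center_x_1 = 236; center_y_1 = 148; radius_1 = 76; px0_2 = 204; py0_2 = 120; px1_2 = 236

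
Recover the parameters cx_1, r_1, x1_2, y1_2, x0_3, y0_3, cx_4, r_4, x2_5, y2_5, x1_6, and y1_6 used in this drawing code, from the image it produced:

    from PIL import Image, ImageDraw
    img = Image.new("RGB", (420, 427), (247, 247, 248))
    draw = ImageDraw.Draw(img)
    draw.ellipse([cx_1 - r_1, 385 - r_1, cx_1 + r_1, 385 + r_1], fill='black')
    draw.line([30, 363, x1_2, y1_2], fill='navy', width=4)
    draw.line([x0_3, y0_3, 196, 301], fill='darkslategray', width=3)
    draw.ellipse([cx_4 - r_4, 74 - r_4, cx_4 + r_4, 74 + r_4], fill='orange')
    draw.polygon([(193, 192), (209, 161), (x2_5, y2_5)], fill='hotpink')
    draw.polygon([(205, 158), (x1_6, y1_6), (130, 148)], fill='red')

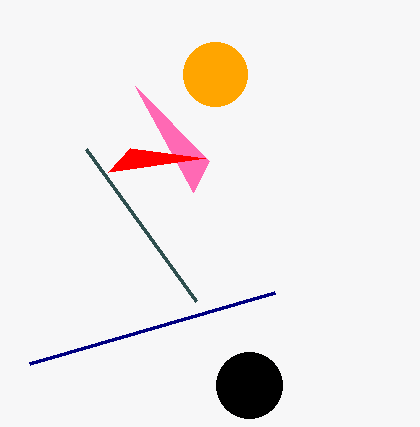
cx_1 = 249
r_1 = 33
x1_2 = 275
y1_2 = 292
x0_3 = 86
y0_3 = 149
cx_4 = 215
r_4 = 32
x2_5 = 135
y2_5 = 86
x1_6 = 108
y1_6 = 172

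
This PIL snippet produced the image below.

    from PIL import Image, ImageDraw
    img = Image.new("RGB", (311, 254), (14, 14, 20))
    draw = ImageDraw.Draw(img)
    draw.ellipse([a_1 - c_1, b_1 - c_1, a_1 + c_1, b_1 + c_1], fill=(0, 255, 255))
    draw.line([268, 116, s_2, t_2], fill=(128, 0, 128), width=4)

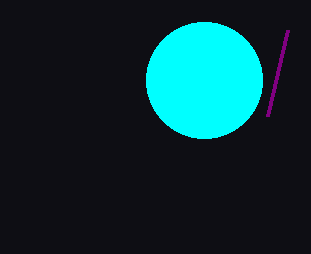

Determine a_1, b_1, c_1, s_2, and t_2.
a_1 = 204, b_1 = 80, c_1 = 58, s_2 = 288, t_2 = 30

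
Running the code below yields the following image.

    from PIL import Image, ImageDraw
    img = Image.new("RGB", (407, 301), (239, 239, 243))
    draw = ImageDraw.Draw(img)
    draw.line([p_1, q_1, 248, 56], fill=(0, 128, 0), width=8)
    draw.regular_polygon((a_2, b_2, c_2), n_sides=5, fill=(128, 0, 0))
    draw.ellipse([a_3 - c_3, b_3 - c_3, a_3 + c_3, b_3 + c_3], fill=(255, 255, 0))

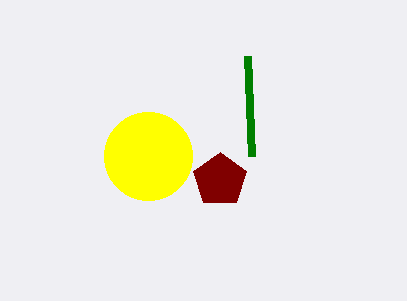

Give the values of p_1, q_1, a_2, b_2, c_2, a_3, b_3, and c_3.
p_1 = 252, q_1 = 156, a_2 = 220, b_2 = 180, c_2 = 28, a_3 = 148, b_3 = 156, c_3 = 44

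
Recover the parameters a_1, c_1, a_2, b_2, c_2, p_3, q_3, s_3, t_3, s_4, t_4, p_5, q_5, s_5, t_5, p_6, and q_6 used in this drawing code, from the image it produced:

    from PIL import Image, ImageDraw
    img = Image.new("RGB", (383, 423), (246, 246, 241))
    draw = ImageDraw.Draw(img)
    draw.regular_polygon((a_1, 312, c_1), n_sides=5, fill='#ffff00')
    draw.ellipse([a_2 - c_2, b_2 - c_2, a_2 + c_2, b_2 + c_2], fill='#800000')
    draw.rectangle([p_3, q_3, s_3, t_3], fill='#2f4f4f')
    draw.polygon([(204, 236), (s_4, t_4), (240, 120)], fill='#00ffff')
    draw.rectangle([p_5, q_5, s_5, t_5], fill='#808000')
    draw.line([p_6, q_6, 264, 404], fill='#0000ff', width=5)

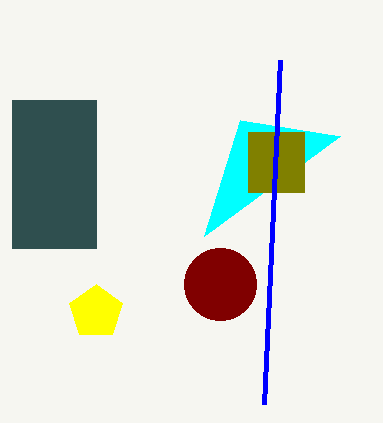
a_1 = 96, c_1 = 28, a_2 = 220, b_2 = 284, c_2 = 36, p_3 = 12, q_3 = 100, s_3 = 96, t_3 = 248, s_4 = 340, t_4 = 136, p_5 = 248, q_5 = 132, s_5 = 304, t_5 = 192, p_6 = 280, q_6 = 60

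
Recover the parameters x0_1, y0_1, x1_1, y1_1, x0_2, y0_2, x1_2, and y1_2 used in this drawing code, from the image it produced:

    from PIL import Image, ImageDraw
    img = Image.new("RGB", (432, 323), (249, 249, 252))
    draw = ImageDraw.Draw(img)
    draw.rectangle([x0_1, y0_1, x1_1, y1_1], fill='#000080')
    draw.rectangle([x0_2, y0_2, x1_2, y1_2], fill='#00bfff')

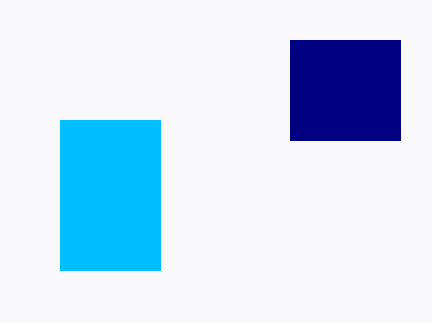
x0_1 = 290
y0_1 = 40
x1_1 = 400
y1_1 = 140
x0_2 = 60
y0_2 = 120
x1_2 = 160
y1_2 = 270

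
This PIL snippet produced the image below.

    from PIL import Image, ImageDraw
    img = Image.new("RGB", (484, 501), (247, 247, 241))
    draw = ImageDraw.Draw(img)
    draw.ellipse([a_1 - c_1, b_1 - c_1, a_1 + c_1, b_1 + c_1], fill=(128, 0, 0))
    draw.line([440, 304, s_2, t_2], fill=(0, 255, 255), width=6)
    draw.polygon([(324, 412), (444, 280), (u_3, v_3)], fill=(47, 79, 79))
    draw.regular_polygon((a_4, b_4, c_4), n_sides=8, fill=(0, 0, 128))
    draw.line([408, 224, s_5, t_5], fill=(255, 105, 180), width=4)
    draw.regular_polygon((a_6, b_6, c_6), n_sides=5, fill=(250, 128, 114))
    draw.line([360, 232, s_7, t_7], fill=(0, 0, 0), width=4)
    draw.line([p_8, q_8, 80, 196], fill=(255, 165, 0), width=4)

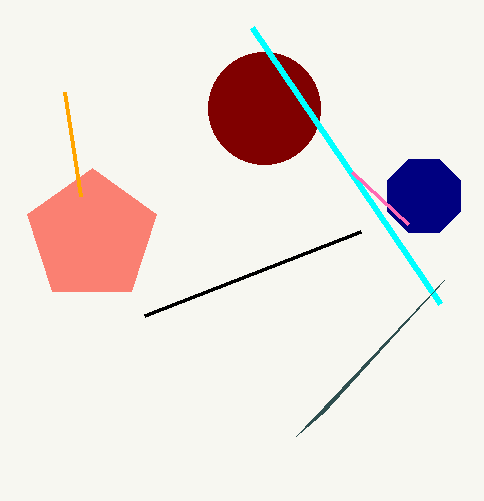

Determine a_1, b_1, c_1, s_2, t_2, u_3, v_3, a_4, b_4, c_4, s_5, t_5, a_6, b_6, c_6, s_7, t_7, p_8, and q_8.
a_1 = 264, b_1 = 108, c_1 = 56, s_2 = 252, t_2 = 28, u_3 = 296, v_3 = 436, a_4 = 424, b_4 = 196, c_4 = 40, s_5 = 352, t_5 = 172, a_6 = 92, b_6 = 236, c_6 = 68, s_7 = 144, t_7 = 316, p_8 = 64, q_8 = 92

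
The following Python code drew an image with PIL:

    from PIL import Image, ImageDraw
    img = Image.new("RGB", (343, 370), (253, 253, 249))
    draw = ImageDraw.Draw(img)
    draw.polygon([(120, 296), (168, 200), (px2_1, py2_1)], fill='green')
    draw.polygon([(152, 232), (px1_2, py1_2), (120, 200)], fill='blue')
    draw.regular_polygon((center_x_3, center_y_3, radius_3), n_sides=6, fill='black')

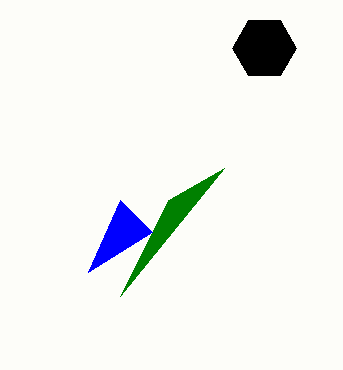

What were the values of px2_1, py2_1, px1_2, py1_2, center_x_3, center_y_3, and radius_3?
px2_1 = 224, py2_1 = 168, px1_2 = 88, py1_2 = 272, center_x_3 = 264, center_y_3 = 48, radius_3 = 32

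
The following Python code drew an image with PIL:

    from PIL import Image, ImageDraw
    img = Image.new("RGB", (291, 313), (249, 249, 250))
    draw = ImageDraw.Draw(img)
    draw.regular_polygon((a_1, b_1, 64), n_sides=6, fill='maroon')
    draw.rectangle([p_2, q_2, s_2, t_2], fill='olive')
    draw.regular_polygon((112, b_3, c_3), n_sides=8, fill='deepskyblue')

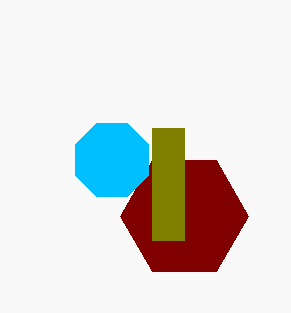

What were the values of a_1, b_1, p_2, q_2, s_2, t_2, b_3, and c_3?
a_1 = 184; b_1 = 216; p_2 = 152; q_2 = 128; s_2 = 184; t_2 = 240; b_3 = 160; c_3 = 40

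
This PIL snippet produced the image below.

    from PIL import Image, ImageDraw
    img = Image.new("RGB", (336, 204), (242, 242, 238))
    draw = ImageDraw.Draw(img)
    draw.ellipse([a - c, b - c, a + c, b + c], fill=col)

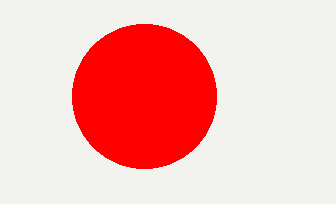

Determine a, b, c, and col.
a = 144; b = 96; c = 72; col = 'red'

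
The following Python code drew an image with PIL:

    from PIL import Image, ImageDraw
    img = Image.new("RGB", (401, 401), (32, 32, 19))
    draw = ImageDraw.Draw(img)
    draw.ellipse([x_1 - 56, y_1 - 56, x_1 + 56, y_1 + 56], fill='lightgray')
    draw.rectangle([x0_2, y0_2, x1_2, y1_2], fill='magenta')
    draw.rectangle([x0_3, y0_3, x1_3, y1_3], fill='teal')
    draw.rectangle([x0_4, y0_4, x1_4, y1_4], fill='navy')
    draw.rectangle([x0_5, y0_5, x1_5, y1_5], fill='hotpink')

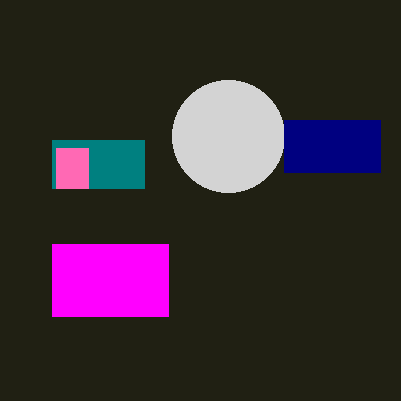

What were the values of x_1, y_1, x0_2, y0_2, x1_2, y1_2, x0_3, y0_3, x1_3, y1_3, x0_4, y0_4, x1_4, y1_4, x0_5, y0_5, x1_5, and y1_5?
x_1 = 228; y_1 = 136; x0_2 = 52; y0_2 = 244; x1_2 = 168; y1_2 = 316; x0_3 = 52; y0_3 = 140; x1_3 = 144; y1_3 = 188; x0_4 = 284; y0_4 = 120; x1_4 = 380; y1_4 = 172; x0_5 = 56; y0_5 = 148; x1_5 = 88; y1_5 = 188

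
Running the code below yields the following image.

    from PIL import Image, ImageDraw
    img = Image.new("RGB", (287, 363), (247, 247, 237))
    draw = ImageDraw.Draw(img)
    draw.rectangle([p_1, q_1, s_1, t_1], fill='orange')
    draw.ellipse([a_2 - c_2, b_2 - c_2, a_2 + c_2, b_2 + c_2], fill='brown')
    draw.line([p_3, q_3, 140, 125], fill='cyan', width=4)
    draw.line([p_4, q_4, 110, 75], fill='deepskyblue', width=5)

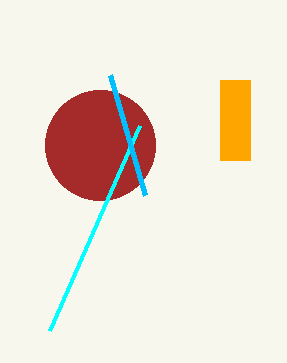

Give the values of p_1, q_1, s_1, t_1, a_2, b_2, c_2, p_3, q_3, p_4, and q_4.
p_1 = 220, q_1 = 80, s_1 = 250, t_1 = 160, a_2 = 100, b_2 = 145, c_2 = 55, p_3 = 50, q_3 = 330, p_4 = 145, q_4 = 195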